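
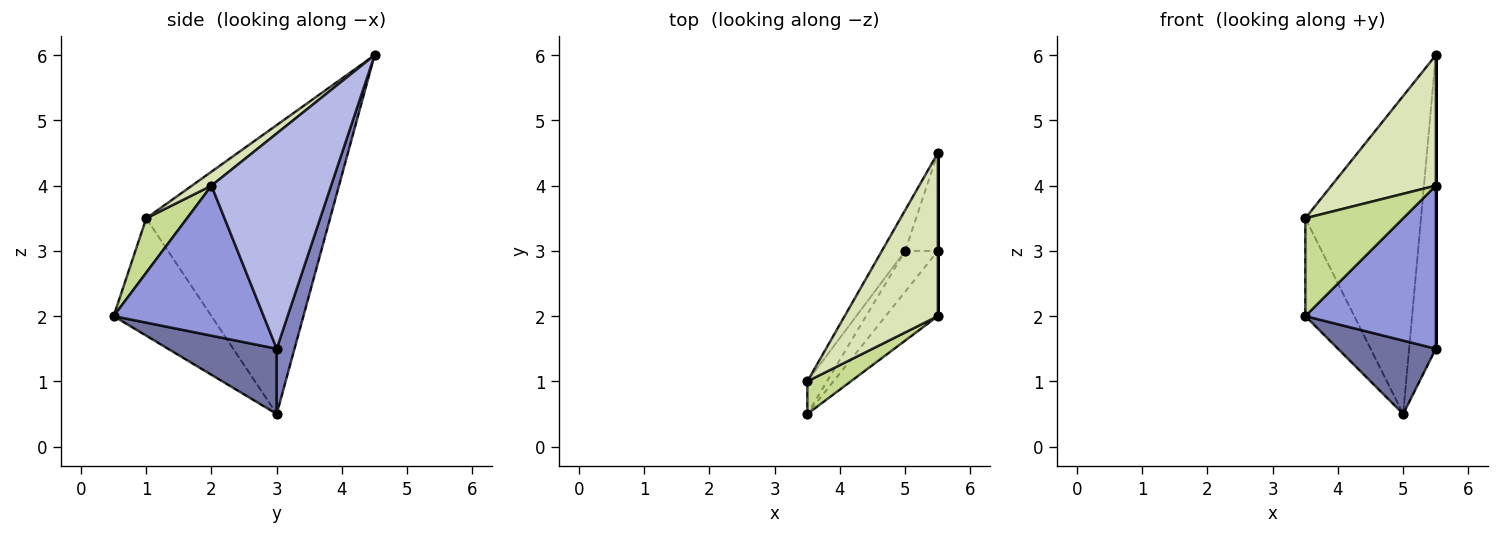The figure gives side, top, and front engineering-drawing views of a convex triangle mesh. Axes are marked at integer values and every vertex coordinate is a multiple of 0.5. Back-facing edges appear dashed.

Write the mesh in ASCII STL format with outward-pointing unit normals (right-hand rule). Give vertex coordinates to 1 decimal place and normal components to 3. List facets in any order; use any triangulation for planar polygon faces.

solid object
 facet normal 0.697 -0.627 -0.348
  outer loop
   vertex 5.0 3.0 0.5
   vertex 5.5 3.0 1.5
   vertex 3.5 0.5 2.0
  endloop
 endfacet
 facet normal 0.535 0.802 -0.267
  outer loop
   vertex 5.0 3.0 0.5
   vertex 5.5 4.5 6.0
   vertex 5.5 3.0 1.5
  endloop
 endfacet
 facet normal 0.730 -0.635 -0.254
  outer loop
   vertex 5.5 2.0 4.0
   vertex 3.5 0.5 2.0
   vertex 5.5 3.0 1.5
  endloop
 endfacet
 facet normal 1.000 0.000 0.000
  outer loop
   vertex 5.5 2.0 4.0
   vertex 5.5 3.0 1.5
   vertex 5.5 4.5 6.0
  endloop
 endfacet
 facet normal -0.885 0.442 -0.147
  outer loop
   vertex 3.5 1.0 3.5
   vertex 5.0 3.0 0.5
   vertex 3.5 0.5 2.0
  endloop
 endfacet
 facet normal -0.844 0.531 -0.068
  outer loop
   vertex 3.5 1.0 3.5
   vertex 5.5 4.5 6.0
   vertex 5.0 3.0 0.5
  endloop
 endfacet
 facet normal 0.368 -0.882 0.294
  outer loop
   vertex 3.5 1.0 3.5
   vertex 3.5 0.5 2.0
   vertex 5.5 2.0 4.0
  endloop
 endfacet
 facet normal 0.116 -0.620 0.776
  outer loop
   vertex 3.5 1.0 3.5
   vertex 5.5 2.0 4.0
   vertex 5.5 4.5 6.0
  endloop
 endfacet
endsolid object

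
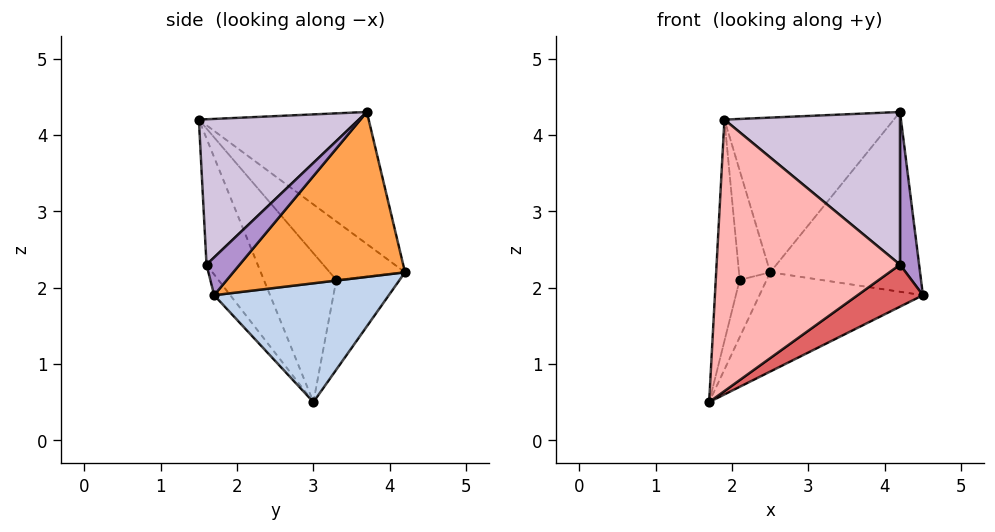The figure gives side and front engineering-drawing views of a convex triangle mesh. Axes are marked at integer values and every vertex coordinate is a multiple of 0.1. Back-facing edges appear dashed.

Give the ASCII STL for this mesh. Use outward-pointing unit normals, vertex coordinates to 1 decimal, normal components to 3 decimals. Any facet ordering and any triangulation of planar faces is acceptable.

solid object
 facet normal -0.935 0.309 0.176
  outer loop
   vertex 2.1 3.3 2.1
   vertex 1.7 3.0 0.5
   vertex 1.9 1.5 4.2
  endloop
 endfacet
 facet normal 0.563 0.527 -0.637
  outer loop
   vertex 2.5 4.2 2.2
   vertex 4.5 1.7 1.9
   vertex 1.7 3.0 0.5
  endloop
 endfacet
 facet normal 0.686 0.599 -0.413
  outer loop
   vertex 2.5 4.2 2.2
   vertex 4.2 3.7 4.3
   vertex 4.5 1.7 1.9
  endloop
 endfacet
 facet normal -0.909 0.387 0.155
  outer loop
   vertex 2.5 4.2 2.2
   vertex 1.7 3.0 0.5
   vertex 2.1 3.3 2.1
  endloop
 endfacet
 facet normal -0.569 0.567 0.595
  outer loop
   vertex 2.5 4.2 2.2
   vertex 1.9 1.5 4.2
   vertex 4.2 3.7 4.3
  endloop
 endfacet
 facet normal -0.898 0.373 0.234
  outer loop
   vertex 2.5 4.2 2.2
   vertex 2.1 3.3 2.1
   vertex 1.9 1.5 4.2
  endloop
 endfacet
 facet normal -0.221 -0.894 -0.389
  outer loop
   vertex 4.2 1.6 2.3
   vertex 1.7 3.0 0.5
   vertex 4.5 1.7 1.9
  endloop
 endfacet
 facet normal -0.252 -0.902 -0.352
  outer loop
   vertex 4.2 1.6 2.3
   vertex 1.9 1.5 4.2
   vertex 1.7 3.0 0.5
  endloop
 endfacet
 facet normal 0.767 -0.443 0.465
  outer loop
   vertex 4.2 1.6 2.3
   vertex 4.5 1.7 1.9
   vertex 4.2 3.7 4.3
  endloop
 endfacet
 facet normal 0.532 -0.584 0.613
  outer loop
   vertex 4.2 1.6 2.3
   vertex 4.2 3.7 4.3
   vertex 1.9 1.5 4.2
  endloop
 endfacet
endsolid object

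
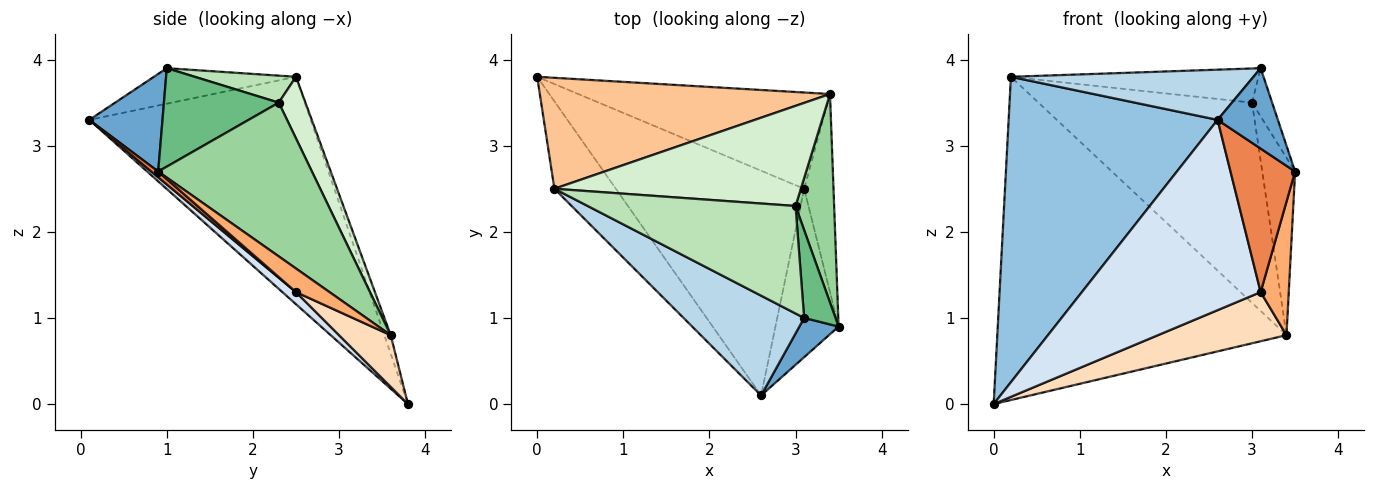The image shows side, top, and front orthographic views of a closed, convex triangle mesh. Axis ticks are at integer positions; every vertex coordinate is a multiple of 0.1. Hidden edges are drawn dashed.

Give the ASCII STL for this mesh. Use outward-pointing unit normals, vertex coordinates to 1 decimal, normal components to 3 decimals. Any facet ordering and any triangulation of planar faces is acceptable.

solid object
 facet normal 0.737 -0.607 0.296
  outer loop
   vertex 3.1 1.0 3.9
   vertex 2.6 0.1 3.3
   vertex 3.5 0.9 2.7
  endloop
 endfacet
 facet normal -0.714 -0.673 -0.193
  outer loop
   vertex 0.2 2.5 3.8
   vertex 0.0 3.8 0.0
   vertex 2.6 0.1 3.3
  endloop
 endfacet
 facet normal -0.255 -0.435 0.864
  outer loop
   vertex 0.2 2.5 3.8
   vertex 2.6 0.1 3.3
   vertex 3.1 1.0 3.9
  endloop
 endfacet
 facet normal 0.049 -0.645 -0.762
  outer loop
   vertex 3.1 2.5 1.3
   vertex 2.6 0.1 3.3
   vertex 0.0 3.8 0.0
  endloop
 endfacet
 facet normal 0.069 -0.647 -0.759
  outer loop
   vertex 3.1 2.5 1.3
   vertex 3.5 0.9 2.7
   vertex 2.6 0.1 3.3
  endloop
 endfacet
 facet normal 0.555 -0.465 -0.690
  outer loop
   vertex 3.4 3.6 0.8
   vertex 3.5 0.9 2.7
   vertex 3.1 2.5 1.3
  endloop
 endfacet
 facet normal -0.021 0.946 0.325
  outer loop
   vertex 3.4 3.6 0.8
   vertex 0.0 3.8 0.0
   vertex 0.2 2.5 3.8
  endloop
 endfacet
 facet normal 0.180 -0.447 -0.876
  outer loop
   vertex 3.4 3.6 0.8
   vertex 3.1 2.5 1.3
   vertex 0.0 3.8 0.0
  endloop
 endfacet
 facet normal 0.940 0.164 0.300
  outer loop
   vertex 3.0 2.3 3.5
   vertex 3.1 1.0 3.9
   vertex 3.5 0.9 2.7
  endloop
 endfacet
 facet normal 0.950 0.203 0.238
  outer loop
   vertex 3.0 2.3 3.5
   vertex 3.5 0.9 2.7
   vertex 3.4 3.6 0.8
  endloop
 endfacet
 facet normal 0.123 0.300 0.946
  outer loop
   vertex 3.0 2.3 3.5
   vertex 0.2 2.5 3.8
   vertex 3.1 1.0 3.9
  endloop
 endfacet
 facet normal 0.111 0.889 0.444
  outer loop
   vertex 3.0 2.3 3.5
   vertex 3.4 3.6 0.8
   vertex 0.2 2.5 3.8
  endloop
 endfacet
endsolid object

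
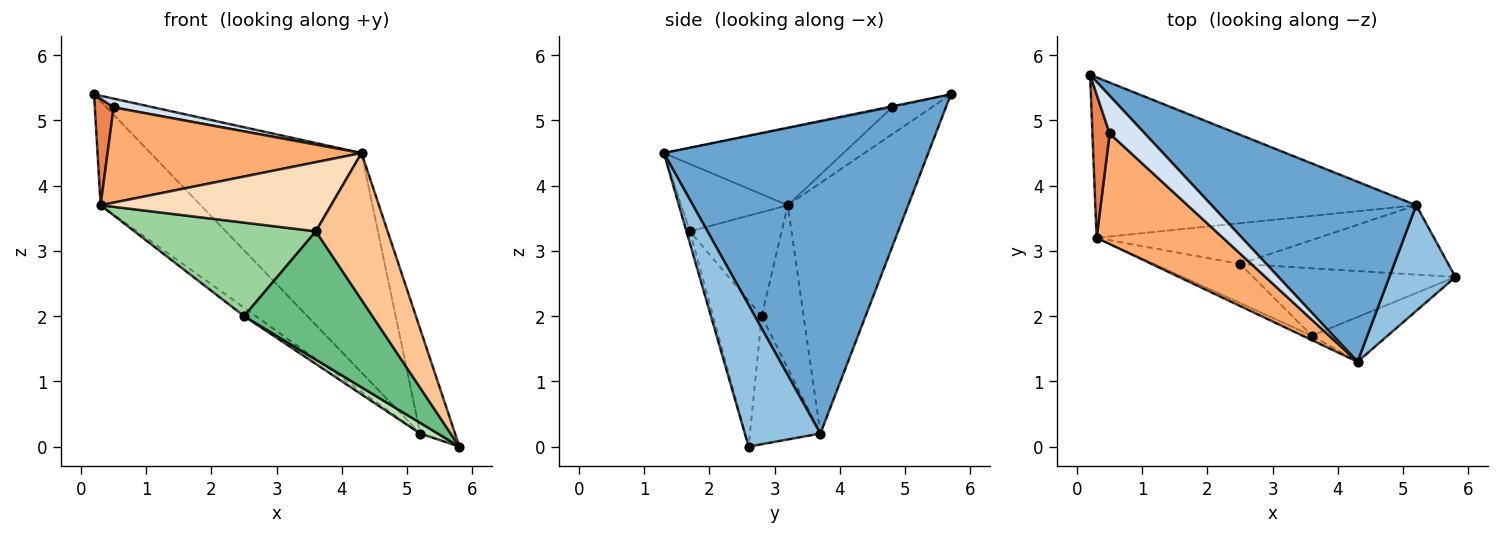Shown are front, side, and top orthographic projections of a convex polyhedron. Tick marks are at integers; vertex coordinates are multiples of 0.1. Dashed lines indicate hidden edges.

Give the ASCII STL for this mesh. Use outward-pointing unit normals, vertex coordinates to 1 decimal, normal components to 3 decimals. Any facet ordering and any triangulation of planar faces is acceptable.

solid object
 facet normal 0.696 0.555 0.456
  outer loop
   vertex 5.2 3.7 0.2
   vertex 0.2 5.7 5.4
   vertex 4.3 1.3 4.5
  endloop
 endfacet
 facet normal 0.836 0.385 0.390
  outer loop
   vertex 5.2 3.7 0.2
   vertex 4.3 1.3 4.5
   vertex 5.8 2.6 0.0
  endloop
 endfacet
 facet normal -0.548 0.455 -0.702
  outer loop
   vertex 0.3 3.2 3.7
   vertex 0.2 5.7 5.4
   vertex 5.2 3.7 0.2
  endloop
 endfacet
 facet normal -0.029 -0.226 0.974
  outer loop
   vertex 0.5 4.8 5.2
   vertex 4.3 1.3 4.5
   vertex 0.2 5.7 5.4
  endloop
 endfacet
 facet normal -0.782 -0.372 0.501
  outer loop
   vertex 0.5 4.8 5.2
   vertex 0.2 5.7 5.4
   vertex 0.3 3.2 3.7
  endloop
 endfacet
 facet normal -0.419 -0.593 0.688
  outer loop
   vertex 0.5 4.8 5.2
   vertex 0.3 3.2 3.7
   vertex 4.3 1.3 4.5
  endloop
 endfacet
 facet normal -0.046 -0.955 -0.291
  outer loop
   vertex 3.6 1.7 3.3
   vertex 5.8 2.6 0.0
   vertex 4.3 1.3 4.5
  endloop
 endfacet
 facet normal -0.419 -0.906 -0.058
  outer loop
   vertex 3.6 1.7 3.3
   vertex 4.3 1.3 4.5
   vertex 0.3 3.2 3.7
  endloop
 endfacet
 facet normal -0.318 -0.839 -0.441
  outer loop
   vertex 2.5 2.8 2.0
   vertex 5.8 2.6 0.0
   vertex 3.6 1.7 3.3
  endloop
 endfacet
 facet normal -0.422 -0.836 -0.350
  outer loop
   vertex 2.5 2.8 2.0
   vertex 3.6 1.7 3.3
   vertex 0.3 3.2 3.7
  endloop
 endfacet
 facet normal -0.520 -0.130 -0.844
  outer loop
   vertex 2.5 2.8 2.0
   vertex 5.2 3.7 0.2
   vertex 5.8 2.6 0.0
  endloop
 endfacet
 facet normal -0.584 0.164 -0.795
  outer loop
   vertex 2.5 2.8 2.0
   vertex 0.3 3.2 3.7
   vertex 5.2 3.7 0.2
  endloop
 endfacet
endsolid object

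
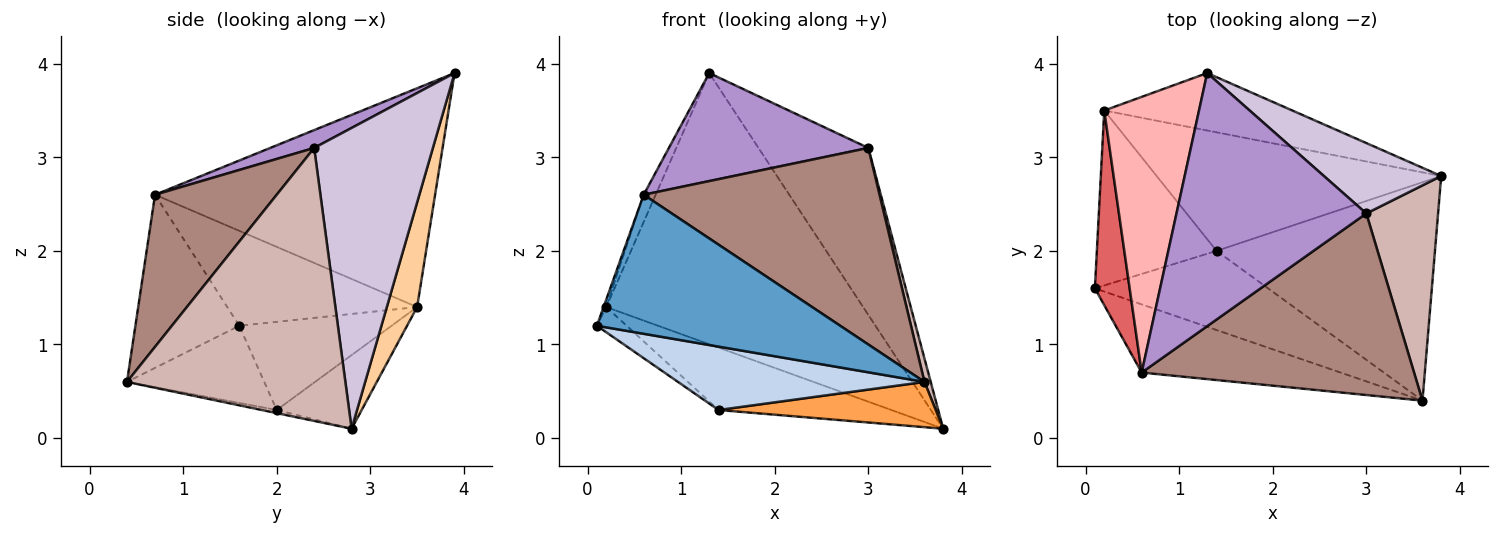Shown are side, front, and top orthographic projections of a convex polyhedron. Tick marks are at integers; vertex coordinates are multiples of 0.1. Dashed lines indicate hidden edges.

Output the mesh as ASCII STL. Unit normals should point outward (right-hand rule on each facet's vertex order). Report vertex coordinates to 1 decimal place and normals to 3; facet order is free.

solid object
 facet normal -0.358 -0.838 -0.411
  outer loop
   vertex 0.6 0.7 2.6
   vertex 0.1 1.6 1.2
   vertex 3.6 0.4 0.6
  endloop
 endfacet
 facet normal -0.329 -0.590 -0.737
  outer loop
   vertex 1.4 2.0 0.3
   vertex 3.6 0.4 0.6
   vertex 0.1 1.6 1.2
  endloop
 endfacet
 facet normal -0.014 -0.203 -0.979
  outer loop
   vertex 1.4 2.0 0.3
   vertex 3.8 2.8 0.1
   vertex 3.6 0.4 0.6
  endloop
 endfacet
 facet normal 0.115 0.972 -0.206
  outer loop
   vertex 0.2 3.5 1.4
   vertex 1.3 3.9 3.9
   vertex 3.8 2.8 0.1
  endloop
 endfacet
 facet normal -0.223 0.454 -0.863
  outer loop
   vertex 0.2 3.5 1.4
   vertex 3.8 2.8 0.1
   vertex 1.4 2.0 0.3
  endloop
 endfacet
 facet normal -0.589 0.115 -0.800
  outer loop
   vertex 0.2 3.5 1.4
   vertex 1.4 2.0 0.3
   vertex 0.1 1.6 1.2
  endloop
 endfacet
 facet normal -0.939 0.013 0.344
  outer loop
   vertex 0.2 3.5 1.4
   vertex 0.1 1.6 1.2
   vertex 0.6 0.7 2.6
  endloop
 endfacet
 facet normal -0.917 0.039 0.397
  outer loop
   vertex 0.2 3.5 1.4
   vertex 0.6 0.7 2.6
   vertex 1.3 3.9 3.9
  endloop
 endfacet
 facet normal 0.086 -0.391 0.916
  outer loop
   vertex 3.0 2.4 3.1
   vertex 1.3 3.9 3.9
   vertex 0.6 0.7 2.6
  endloop
 endfacet
 facet normal 0.706 0.653 0.275
  outer loop
   vertex 3.0 2.4 3.1
   vertex 3.8 2.8 0.1
   vertex 1.3 3.9 3.9
  endloop
 endfacet
 facet normal 0.354 -0.687 0.635
  outer loop
   vertex 3.0 2.4 3.1
   vertex 0.6 0.7 2.6
   vertex 3.6 0.4 0.6
  endloop
 endfacet
 facet normal 0.967 -0.028 0.254
  outer loop
   vertex 3.0 2.4 3.1
   vertex 3.6 0.4 0.6
   vertex 3.8 2.8 0.1
  endloop
 endfacet
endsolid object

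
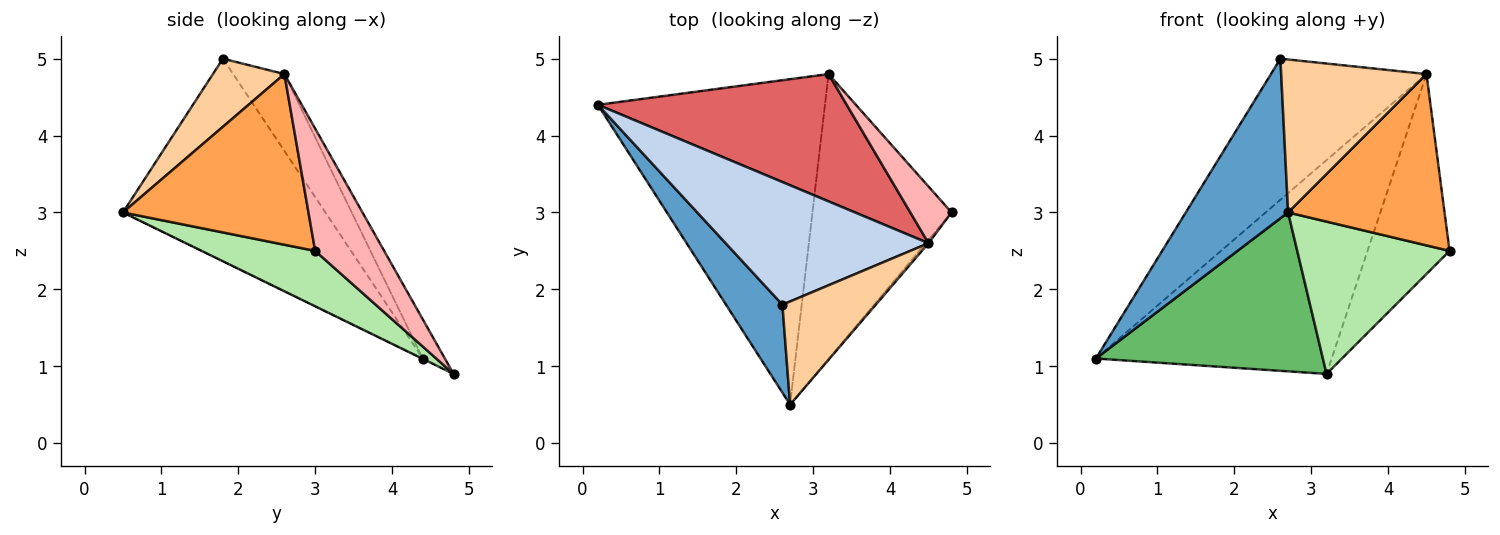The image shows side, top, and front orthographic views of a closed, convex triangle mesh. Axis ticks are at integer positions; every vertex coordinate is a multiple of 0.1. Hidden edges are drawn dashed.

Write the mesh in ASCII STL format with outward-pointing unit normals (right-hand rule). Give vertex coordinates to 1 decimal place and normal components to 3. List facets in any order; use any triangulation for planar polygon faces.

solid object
 facet normal -0.866 -0.438 0.241
  outer loop
   vertex 2.6 1.8 5.0
   vertex 0.2 4.4 1.1
   vertex 2.7 0.5 3.0
  endloop
 endfacet
 facet normal -0.241 0.732 0.637
  outer loop
   vertex 4.5 2.6 4.8
   vertex 0.2 4.4 1.1
   vertex 2.6 1.8 5.0
  endloop
 endfacet
 facet normal 0.764 -0.645 -0.012
  outer loop
   vertex 4.5 2.6 4.8
   vertex 2.7 0.5 3.0
   vertex 4.8 3.0 2.5
  endloop
 endfacet
 facet normal 0.378 -0.768 0.518
  outer loop
   vertex 4.5 2.6 4.8
   vertex 2.6 1.8 5.0
   vertex 2.7 0.5 3.0
  endloop
 endfacet
 facet normal -0.001 -0.439 -0.899
  outer loop
   vertex 3.2 4.8 0.9
   vertex 2.7 0.5 3.0
   vertex 0.2 4.4 1.1
  endloop
 endfacet
 facet normal 0.332 -0.445 -0.832
  outer loop
   vertex 3.2 4.8 0.9
   vertex 4.8 3.0 2.5
   vertex 2.7 0.5 3.0
  endloop
 endfacet
 facet normal -0.080 0.856 0.510
  outer loop
   vertex 3.2 4.8 0.9
   vertex 0.2 4.4 1.1
   vertex 4.5 2.6 4.8
  endloop
 endfacet
 facet normal 0.629 0.748 0.212
  outer loop
   vertex 3.2 4.8 0.9
   vertex 4.5 2.6 4.8
   vertex 4.8 3.0 2.5
  endloop
 endfacet
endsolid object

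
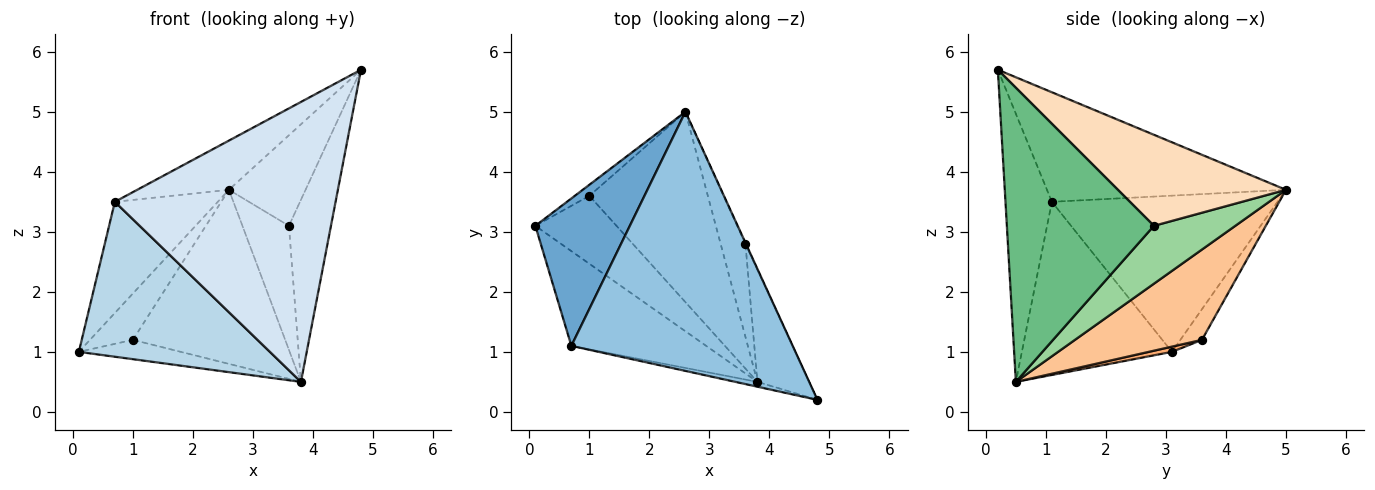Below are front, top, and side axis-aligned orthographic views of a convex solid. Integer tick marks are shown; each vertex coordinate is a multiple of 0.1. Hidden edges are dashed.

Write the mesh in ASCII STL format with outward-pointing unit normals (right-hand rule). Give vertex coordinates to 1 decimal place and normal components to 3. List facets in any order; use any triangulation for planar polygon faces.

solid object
 facet normal -0.797 0.364 0.482
  outer loop
   vertex 0.7 1.1 3.5
   vertex 2.6 5.0 3.7
   vertex 0.1 3.1 1.0
  endloop
 endfacet
 facet normal -0.437 0.168 0.884
  outer loop
   vertex 0.7 1.1 3.5
   vertex 4.8 0.2 5.7
   vertex 2.6 5.0 3.7
  endloop
 endfacet
 facet normal -0.557 -0.709 -0.433
  outer loop
   vertex 0.7 1.1 3.5
   vertex 0.1 3.1 1.0
   vertex 3.8 0.5 0.5
  endloop
 endfacet
 facet normal -0.206 -0.978 -0.017
  outer loop
   vertex 0.7 1.1 3.5
   vertex 3.8 0.5 0.5
   vertex 4.8 0.2 5.7
  endloop
 endfacet
 facet normal -0.439 0.874 -0.208
  outer loop
   vertex 1.0 3.6 1.2
   vertex 0.1 3.1 1.0
   vertex 2.6 5.0 3.7
  endloop
 endfacet
 facet normal 0.062 0.273 -0.960
  outer loop
   vertex 1.0 3.6 1.2
   vertex 3.8 0.5 0.5
   vertex 0.1 3.1 1.0
  endloop
 endfacet
 facet normal 0.490 0.588 -0.643
  outer loop
   vertex 1.0 3.6 1.2
   vertex 2.6 5.0 3.7
   vertex 3.8 0.5 0.5
  endloop
 endfacet
 facet normal 0.910 0.415 -0.005
  outer loop
   vertex 3.6 2.8 3.1
   vertex 2.6 5.0 3.7
   vertex 4.8 0.2 5.7
  endloop
 endfacet
 facet normal 0.948 0.271 -0.167
  outer loop
   vertex 3.6 2.8 3.1
   vertex 4.8 0.2 5.7
   vertex 3.8 0.5 0.5
  endloop
 endfacet
 facet normal 0.814 0.465 -0.349
  outer loop
   vertex 3.6 2.8 3.1
   vertex 3.8 0.5 0.5
   vertex 2.6 5.0 3.7
  endloop
 endfacet
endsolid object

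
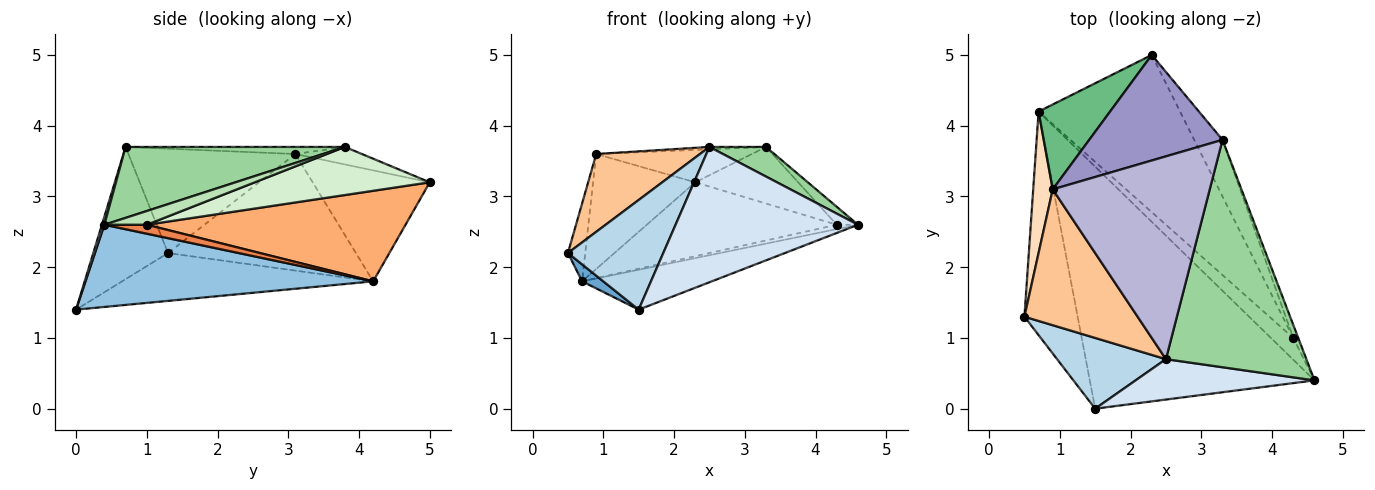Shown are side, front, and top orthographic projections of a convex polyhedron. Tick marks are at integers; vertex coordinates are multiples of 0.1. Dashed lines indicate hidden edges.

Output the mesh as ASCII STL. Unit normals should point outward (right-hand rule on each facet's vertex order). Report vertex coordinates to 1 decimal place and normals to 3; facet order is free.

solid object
 facet normal -0.667 -0.056 -0.743
  outer loop
   vertex 0.7 4.2 1.8
   vertex 1.5 0.0 1.4
   vertex 0.5 1.3 2.2
  endloop
 endfacet
 facet normal 0.340 0.153 -0.928
  outer loop
   vertex 0.7 4.2 1.8
   vertex 4.6 0.4 2.6
   vertex 1.5 0.0 1.4
  endloop
 endfacet
 facet normal -0.550 -0.702 0.453
  outer loop
   vertex 2.5 0.7 3.7
   vertex 0.5 1.3 2.2
   vertex 1.5 0.0 1.4
  endloop
 endfacet
 facet normal 0.013 -0.958 0.286
  outer loop
   vertex 2.5 0.7 3.7
   vertex 1.5 0.0 1.4
   vertex 4.6 0.4 2.6
  endloop
 endfacet
 facet normal 0.365 0.183 -0.913
  outer loop
   vertex 4.3 1.0 2.6
   vertex 4.6 0.4 2.6
   vertex 0.7 4.2 1.8
  endloop
 endfacet
 facet normal 0.501 0.368 -0.783
  outer loop
   vertex 4.3 1.0 2.6
   vertex 0.7 4.2 1.8
   vertex 2.3 5.0 3.2
  endloop
 endfacet
 facet normal -0.625 -0.388 0.678
  outer loop
   vertex 0.9 3.1 3.6
   vertex 0.5 1.3 2.2
   vertex 2.5 0.7 3.7
  endloop
 endfacet
 facet normal -0.982 0.090 0.164
  outer loop
   vertex 0.9 3.1 3.6
   vertex 0.7 4.2 1.8
   vertex 0.5 1.3 2.2
  endloop
 endfacet
 facet normal -0.678 0.591 0.437
  outer loop
   vertex 0.9 3.1 3.6
   vertex 2.3 5.0 3.2
   vertex 0.7 4.2 1.8
  endloop
 endfacet
 facet normal 0.448 -0.116 0.887
  outer loop
   vertex 3.3 3.8 3.7
   vertex 2.5 0.7 3.7
   vertex 4.6 0.4 2.6
  endloop
 endfacet
 facet normal 0.851 0.425 -0.309
  outer loop
   vertex 3.3 3.8 3.7
   vertex 4.6 0.4 2.6
   vertex 4.3 1.0 2.6
  endloop
 endfacet
 facet normal 0.769 0.452 -0.452
  outer loop
   vertex 3.3 3.8 3.7
   vertex 4.3 1.0 2.6
   vertex 2.3 5.0 3.2
  endloop
 endfacet
 facet normal -0.125 0.291 0.948
  outer loop
   vertex 3.3 3.8 3.7
   vertex 2.3 5.0 3.2
   vertex 0.9 3.1 3.6
  endloop
 endfacet
 facet normal -0.045 0.012 0.999
  outer loop
   vertex 3.3 3.8 3.7
   vertex 0.9 3.1 3.6
   vertex 2.5 0.7 3.7
  endloop
 endfacet
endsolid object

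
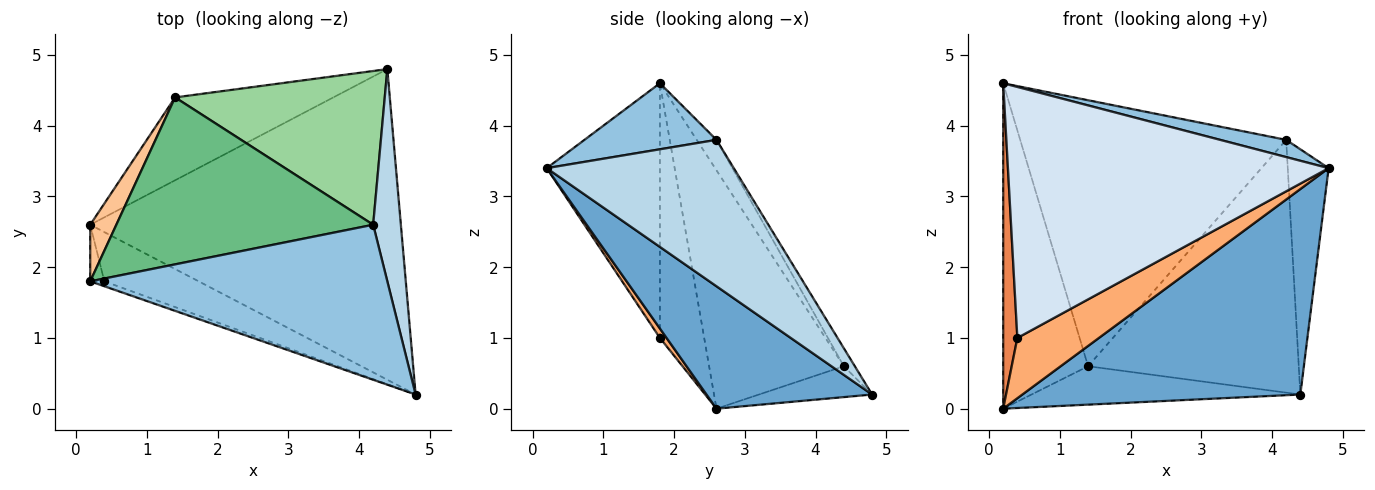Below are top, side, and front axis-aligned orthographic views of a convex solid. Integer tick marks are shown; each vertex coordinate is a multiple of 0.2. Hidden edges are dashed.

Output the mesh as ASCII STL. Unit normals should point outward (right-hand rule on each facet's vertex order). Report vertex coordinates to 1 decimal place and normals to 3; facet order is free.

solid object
 facet normal 0.312 -0.524 -0.792
  outer loop
   vertex 0.2 2.6 0.0
   vertex 4.4 4.8 0.2
   vertex 4.8 0.2 3.4
  endloop
 endfacet
 facet normal 0.216 -0.108 0.970
  outer loop
   vertex 4.2 2.6 3.8
   vertex 0.2 1.8 4.6
   vertex 4.8 0.2 3.4
  endloop
 endfacet
 facet normal 0.961 0.210 0.182
  outer loop
   vertex 4.2 2.6 3.8
   vertex 4.8 0.2 3.4
   vertex 4.4 4.8 0.2
  endloop
 endfacet
 facet normal -0.333 -0.943 -0.018
  outer loop
   vertex 0.4 1.8 1.0
   vertex 4.8 0.2 3.4
   vertex 0.2 1.8 4.6
  endloop
 endfacet
 facet normal -0.951 -0.304 -0.053
  outer loop
   vertex 0.4 1.8 1.0
   vertex 0.2 1.8 4.6
   vertex 0.2 2.6 0.0
  endloop
 endfacet
 facet normal 0.063 -0.773 -0.631
  outer loop
   vertex 0.4 1.8 1.0
   vertex 0.2 2.6 0.0
   vertex 4.8 0.2 3.4
  endloop
 endfacet
 facet normal -0.842 0.531 0.092
  outer loop
   vertex 1.4 4.4 0.6
   vertex 0.2 2.6 0.0
   vertex 0.2 1.8 4.6
  endloop
 endfacet
 facet normal -0.174 0.414 -0.893
  outer loop
   vertex 1.4 4.4 0.6
   vertex 4.4 4.8 0.2
   vertex 0.2 2.6 0.0
  endloop
 endfacet
 facet normal -0.063 0.845 0.531
  outer loop
   vertex 1.4 4.4 0.6
   vertex 0.2 1.8 4.6
   vertex 4.2 2.6 3.8
  endloop
 endfacet
 facet normal -0.045 0.854 0.519
  outer loop
   vertex 1.4 4.4 0.6
   vertex 4.2 2.6 3.8
   vertex 4.4 4.8 0.2
  endloop
 endfacet
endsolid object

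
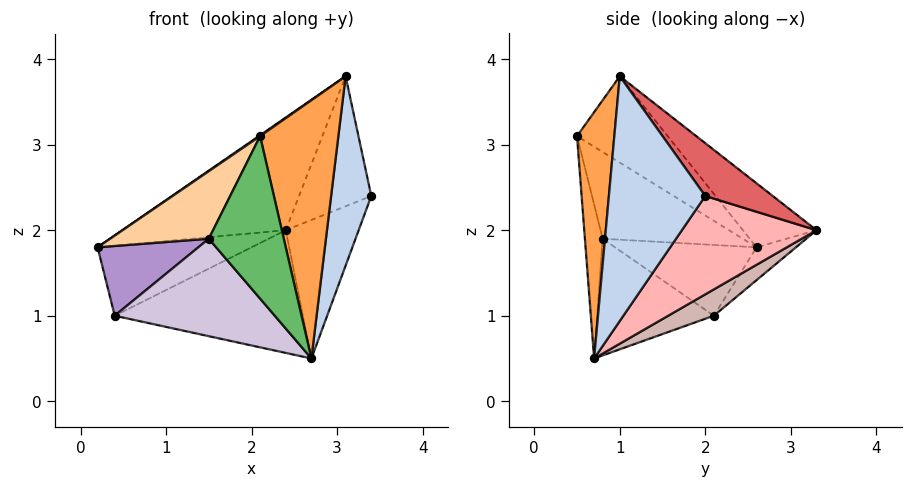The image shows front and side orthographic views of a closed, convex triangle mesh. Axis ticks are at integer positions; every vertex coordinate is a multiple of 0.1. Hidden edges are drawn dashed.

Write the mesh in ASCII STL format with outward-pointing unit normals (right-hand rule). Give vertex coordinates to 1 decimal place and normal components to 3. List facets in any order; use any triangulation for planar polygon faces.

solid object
 facet normal -0.571 -0.008 0.821
  outer loop
   vertex 3.1 1.0 3.8
   vertex 0.2 2.6 1.8
   vertex 2.1 0.5 3.1
  endloop
 endfacet
 facet normal 0.920 -0.383 -0.077
  outer loop
   vertex 3.1 1.0 3.8
   vertex 2.7 0.7 0.5
   vertex 3.4 2.0 2.4
  endloop
 endfacet
 facet normal 0.430 -0.902 0.030
  outer loop
   vertex 3.1 1.0 3.8
   vertex 2.1 0.5 3.1
   vertex 2.7 0.7 0.5
  endloop
 endfacet
 facet normal -0.790 -0.557 0.256
  outer loop
   vertex 1.5 0.8 1.9
   vertex 2.1 0.5 3.1
   vertex 0.2 2.6 1.8
  endloop
 endfacet
 facet normal -0.229 -0.965 -0.127
  outer loop
   vertex 1.5 0.8 1.9
   vertex 2.7 0.7 0.5
   vertex 2.1 0.5 3.1
  endloop
 endfacet
 facet normal -0.247 0.549 0.798
  outer loop
   vertex 2.4 3.3 2.0
   vertex 0.2 2.6 1.8
   vertex 3.1 1.0 3.8
  endloop
 endfacet
 facet normal 0.568 0.608 0.556
  outer loop
   vertex 2.4 3.3 2.0
   vertex 3.1 1.0 3.8
   vertex 3.4 2.0 2.4
  endloop
 endfacet
 facet normal 0.737 0.399 -0.545
  outer loop
   vertex 2.4 3.3 2.0
   vertex 3.4 2.0 2.4
   vertex 2.7 0.7 0.5
  endloop
 endfacet
 facet normal -0.805 -0.573 0.157
  outer loop
   vertex 0.4 2.1 1.0
   vertex 1.5 0.8 1.9
   vertex 0.2 2.6 1.8
  endloop
 endfacet
 facet normal -0.538 -0.738 -0.408
  outer loop
   vertex 0.4 2.1 1.0
   vertex 2.7 0.7 0.5
   vertex 1.5 0.8 1.9
  endloop
 endfacet
 facet normal -0.206 0.806 -0.555
  outer loop
   vertex 0.4 2.1 1.0
   vertex 0.2 2.6 1.8
   vertex 2.4 3.3 2.0
  endloop
 endfacet
 facet normal 0.123 0.507 -0.853
  outer loop
   vertex 0.4 2.1 1.0
   vertex 2.4 3.3 2.0
   vertex 2.7 0.7 0.5
  endloop
 endfacet
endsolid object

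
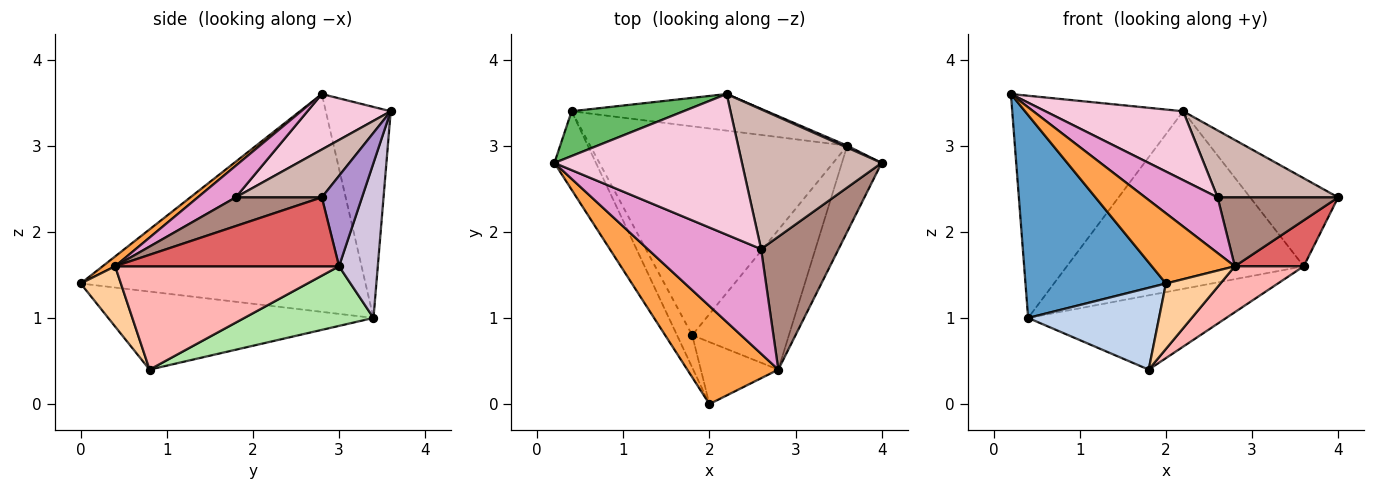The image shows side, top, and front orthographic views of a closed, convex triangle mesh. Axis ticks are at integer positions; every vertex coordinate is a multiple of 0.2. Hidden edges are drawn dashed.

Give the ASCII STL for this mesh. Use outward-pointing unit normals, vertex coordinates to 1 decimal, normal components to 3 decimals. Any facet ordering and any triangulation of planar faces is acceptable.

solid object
 facet normal -0.884 -0.436 -0.169
  outer loop
   vertex 0.4 3.4 1.0
   vertex 2.0 0.0 1.4
   vertex 0.2 2.8 3.6
  endloop
 endfacet
 facet normal -0.883 -0.436 -0.172
  outer loop
   vertex 0.4 3.4 1.0
   vertex 1.8 0.8 0.4
   vertex 2.0 0.0 1.4
  endloop
 endfacet
 facet normal 0.088 -0.580 0.810
  outer loop
   vertex 2.8 0.4 1.6
   vertex 0.2 2.8 3.6
   vertex 2.0 0.0 1.4
  endloop
 endfacet
 facet normal 0.472 -0.640 -0.606
  outer loop
   vertex 2.8 0.4 1.6
   vertex 2.0 0.0 1.4
   vertex 1.8 0.8 0.4
  endloop
 endfacet
 facet normal -0.349 0.919 0.185
  outer loop
   vertex 2.2 3.6 3.4
   vertex 0.4 3.4 1.0
   vertex 0.2 2.8 3.6
  endloop
 endfacet
 facet normal 0.214 0.327 -0.920
  outer loop
   vertex 3.6 3.0 1.6
   vertex 1.8 0.8 0.4
   vertex 0.4 3.4 1.0
  endloop
 endfacet
 facet normal 0.837 -0.258 -0.483
  outer loop
   vertex 3.6 3.0 1.6
   vertex 4.0 2.8 2.4
   vertex 2.8 0.4 1.6
  endloop
 endfacet
 facet normal 0.712 -0.219 -0.667
  outer loop
   vertex 3.6 3.0 1.6
   vertex 2.8 0.4 1.6
   vertex 1.8 0.8 0.4
  endloop
 endfacet
 facet normal 0.415 0.910 0.020
  outer loop
   vertex 3.6 3.0 1.6
   vertex 2.2 3.6 3.4
   vertex 4.0 2.8 2.4
  endloop
 endfacet
 facet normal 0.158 0.967 -0.199
  outer loop
   vertex 3.6 3.0 1.6
   vertex 0.4 3.4 1.0
   vertex 2.2 3.6 3.4
  endloop
 endfacet
 facet normal 0.312 -0.437 0.843
  outer loop
   vertex 2.6 1.8 2.4
   vertex 2.8 0.4 1.6
   vertex 4.0 2.8 2.4
  endloop
 endfacet
 facet normal 0.295 -0.413 0.862
  outer loop
   vertex 2.6 1.8 2.4
   vertex 4.0 2.8 2.4
   vertex 2.2 3.6 3.4
  endloop
 endfacet
 facet normal 0.239 -0.456 0.857
  outer loop
   vertex 2.6 1.8 2.4
   vertex 0.2 2.8 3.6
   vertex 2.8 0.4 1.6
  endloop
 endfacet
 facet normal 0.257 -0.425 0.868
  outer loop
   vertex 2.6 1.8 2.4
   vertex 2.2 3.6 3.4
   vertex 0.2 2.8 3.6
  endloop
 endfacet
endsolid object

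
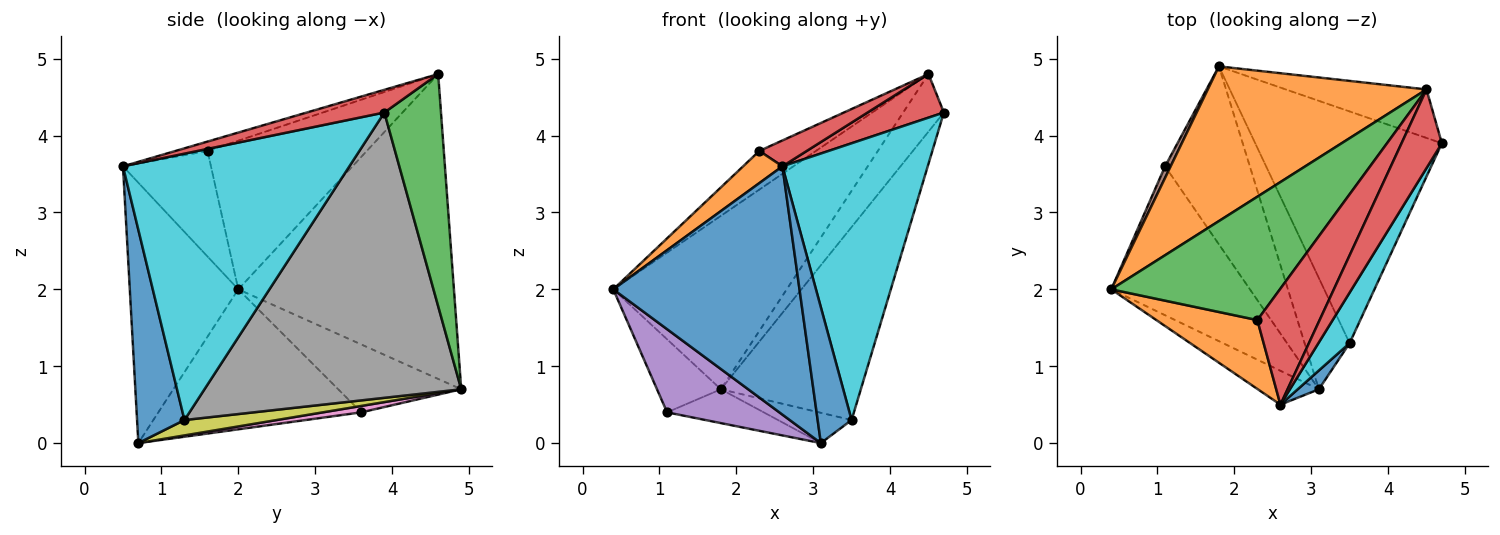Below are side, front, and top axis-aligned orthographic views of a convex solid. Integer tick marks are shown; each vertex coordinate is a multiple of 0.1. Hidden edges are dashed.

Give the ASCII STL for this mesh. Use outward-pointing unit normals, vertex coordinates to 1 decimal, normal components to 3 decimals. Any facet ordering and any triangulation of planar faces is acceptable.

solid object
 facet normal -0.500 -0.858 -0.117
  outer loop
   vertex 2.6 0.5 3.6
   vertex 0.4 2.0 2.0
   vertex 3.1 0.7 0.0
  endloop
 endfacet
 facet normal -0.680 0.547 0.488
  outer loop
   vertex 4.5 4.6 4.8
   vertex 1.8 4.9 0.7
   vertex 0.4 2.0 2.0
  endloop
 endfacet
 facet normal 0.729 0.524 -0.442
  outer loop
   vertex 4.5 4.6 4.8
   vertex 4.7 3.9 4.3
   vertex 1.8 4.9 0.7
  endloop
 endfacet
 facet normal 0.442 -0.434 0.785
  outer loop
   vertex 4.5 4.6 4.8
   vertex 2.6 0.5 3.6
   vertex 4.7 3.9 4.3
  endloop
 endfacet
 facet normal -0.661 -0.366 -0.655
  outer loop
   vertex 1.1 3.6 0.4
   vertex 3.1 0.7 0.0
   vertex 0.4 2.0 2.0
  endloop
 endfacet
 facet normal -0.885 0.460 0.073
  outer loop
   vertex 1.1 3.6 0.4
   vertex 0.4 2.0 2.0
   vertex 1.8 4.9 0.7
  endloop
 endfacet
 facet normal 0.074 0.186 -0.980
  outer loop
   vertex 1.1 3.6 0.4
   vertex 1.8 4.9 0.7
   vertex 3.1 0.7 0.0
  endloop
 endfacet
 facet normal 0.761 0.415 -0.498
  outer loop
   vertex 3.5 1.3 0.3
   vertex 1.8 4.9 0.7
   vertex 4.7 3.9 4.3
  endloop
 endfacet
 facet normal 0.313 0.250 -0.916
  outer loop
   vertex 3.5 1.3 0.3
   vertex 3.1 0.7 0.0
   vertex 1.8 4.9 0.7
  endloop
 endfacet
 facet normal 0.838 -0.538 0.098
  outer loop
   vertex 3.5 1.3 0.3
   vertex 4.7 3.9 4.3
   vertex 2.6 0.5 3.6
  endloop
 endfacet
 facet normal 0.810 -0.580 0.080
  outer loop
   vertex 3.5 1.3 0.3
   vertex 2.6 0.5 3.6
   vertex 3.1 0.7 0.0
  endloop
 endfacet
 facet normal -0.688 -0.307 0.658
  outer loop
   vertex 2.3 1.6 3.8
   vertex 0.4 2.0 2.0
   vertex 2.6 0.5 3.6
  endloop
 endfacet
 facet normal -0.644 0.229 0.730
  outer loop
   vertex 2.3 1.6 3.8
   vertex 4.5 4.6 4.8
   vertex 0.4 2.0 2.0
  endloop
 endfacet
 facet normal -0.145 -0.215 0.966
  outer loop
   vertex 2.3 1.6 3.8
   vertex 2.6 0.5 3.6
   vertex 4.5 4.6 4.8
  endloop
 endfacet
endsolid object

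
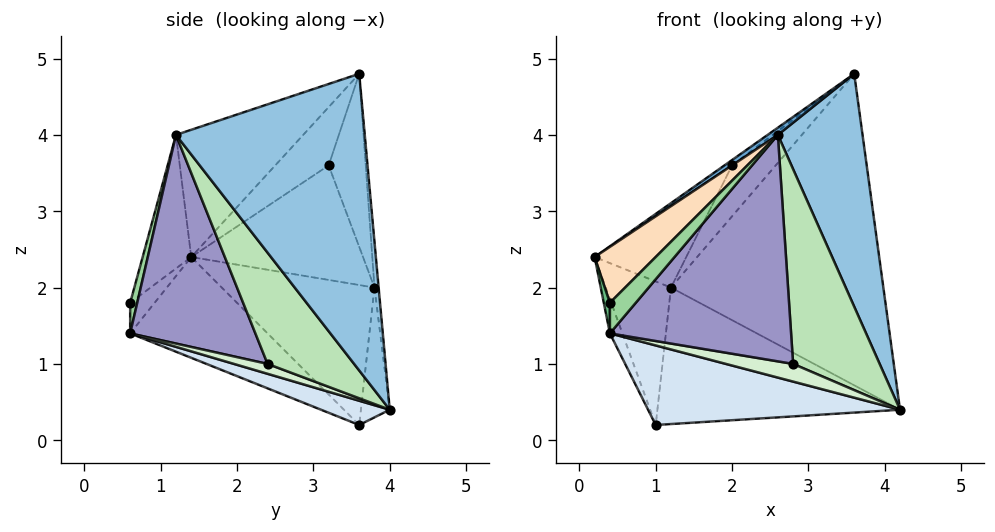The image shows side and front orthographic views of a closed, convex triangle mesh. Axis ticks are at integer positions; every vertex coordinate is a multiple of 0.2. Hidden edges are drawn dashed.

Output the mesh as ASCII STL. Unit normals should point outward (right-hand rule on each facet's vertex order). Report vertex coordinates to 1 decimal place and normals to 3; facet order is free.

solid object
 facet normal -0.557 -0.045 0.830
  outer loop
   vertex 2.6 1.2 4.0
   vertex 3.6 3.6 4.8
   vertex 0.2 1.4 2.4
  endloop
 endfacet
 facet normal 0.909 -0.408 0.087
  outer loop
   vertex 2.6 1.2 4.0
   vertex 4.2 4.0 0.4
   vertex 3.6 3.6 4.8
  endloop
 endfacet
 facet normal -0.961 0.087 -0.262
  outer loop
   vertex 0.4 0.6 1.4
   vertex 0.2 1.4 2.4
   vertex 1.0 3.6 0.2
  endloop
 endfacet
 facet normal 0.106 -0.387 -0.916
  outer loop
   vertex 0.4 0.6 1.4
   vertex 1.0 3.6 0.2
   vertex 4.2 4.0 0.4
  endloop
 endfacet
 facet normal -0.918 0.392 0.058
  outer loop
   vertex 1.2 3.8 2.0
   vertex 1.0 3.6 0.2
   vertex 0.2 1.4 2.4
  endloop
 endfacet
 facet normal -0.117 0.988 -0.097
  outer loop
   vertex 1.2 3.8 2.0
   vertex 4.2 4.0 0.4
   vertex 1.0 3.6 0.2
  endloop
 endfacet
 facet normal -0.020 0.996 0.088
  outer loop
   vertex 1.2 3.8 2.0
   vertex 3.6 3.6 4.8
   vertex 4.2 4.0 0.4
  endloop
 endfacet
 facet normal -0.478 -0.600 0.641
  outer loop
   vertex 0.4 0.6 1.8
   vertex 2.6 1.2 4.0
   vertex 0.2 1.4 2.4
  endloop
 endfacet
 facet normal -0.970 -0.243 0.000
  outer loop
   vertex 0.4 0.6 1.8
   vertex 0.2 1.4 2.4
   vertex 0.4 0.6 1.4
  endloop
 endfacet
 facet normal 0.263 -0.965 0.000
  outer loop
   vertex 0.4 0.6 1.8
   vertex 0.4 0.6 1.4
   vertex 2.6 1.2 4.0
  endloop
 endfacet
 facet normal 0.688 -0.688 -0.229
  outer loop
   vertex 2.8 2.4 1.0
   vertex 4.2 4.0 0.4
   vertex 2.6 1.2 4.0
  endloop
 endfacet
 facet normal 0.267 -0.535 -0.802
  outer loop
   vertex 2.8 2.4 1.0
   vertex 0.4 0.6 1.4
   vertex 4.2 4.0 0.4
  endloop
 endfacet
 facet normal 0.546 -0.790 -0.280
  outer loop
   vertex 2.8 2.4 1.0
   vertex 2.6 1.2 4.0
   vertex 0.4 0.6 1.4
  endloop
 endfacet
 facet normal -0.612 0.087 0.786
  outer loop
   vertex 2.0 3.2 3.6
   vertex 0.2 1.4 2.4
   vertex 3.6 3.6 4.8
  endloop
 endfacet
 facet normal -0.751 0.400 0.525
  outer loop
   vertex 2.0 3.2 3.6
   vertex 1.2 3.8 2.0
   vertex 0.2 1.4 2.4
  endloop
 endfacet
 facet normal -0.553 0.651 0.520
  outer loop
   vertex 2.0 3.2 3.6
   vertex 3.6 3.6 4.8
   vertex 1.2 3.8 2.0
  endloop
 endfacet
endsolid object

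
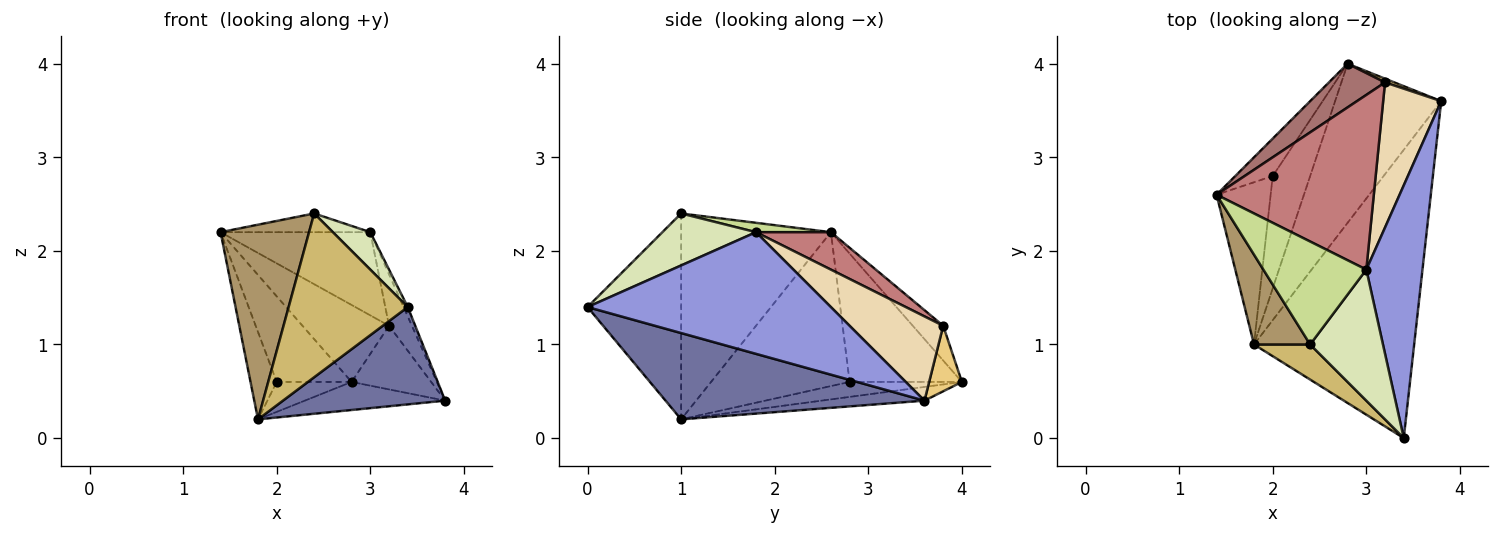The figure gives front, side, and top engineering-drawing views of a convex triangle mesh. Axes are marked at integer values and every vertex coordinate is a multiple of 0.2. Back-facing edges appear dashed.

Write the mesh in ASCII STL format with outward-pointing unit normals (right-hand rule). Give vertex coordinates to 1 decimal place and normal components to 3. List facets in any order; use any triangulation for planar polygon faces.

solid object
 facet normal 0.455 -0.285 -0.844
  outer loop
   vertex 1.8 1.0 0.2
   vertex 3.8 3.6 0.4
   vertex 3.4 0.0 1.4
  endloop
 endfacet
 facet normal -0.126 0.172 -0.977
  outer loop
   vertex 2.8 4.0 0.6
   vertex 3.8 3.6 0.4
   vertex 1.8 1.0 0.2
  endloop
 endfacet
 facet normal 0.908 0.016 0.419
  outer loop
   vertex 3.0 1.8 2.2
   vertex 3.4 0.0 1.4
   vertex 3.8 3.6 0.4
  endloop
 endfacet
 facet normal -0.929 0.176 -0.326
  outer loop
   vertex 2.0 2.8 0.6
   vertex 1.8 1.0 0.2
   vertex 1.4 2.6 2.2
  endloop
 endfacet
 facet normal -0.809 0.539 -0.236
  outer loop
   vertex 2.0 2.8 0.6
   vertex 1.4 2.6 2.2
   vertex 2.8 4.0 0.6
  endloop
 endfacet
 facet normal -0.361 0.240 -0.901
  outer loop
   vertex 2.0 2.8 0.6
   vertex 2.8 4.0 0.6
   vertex 1.8 1.0 0.2
  endloop
 endfacet
 facet normal 0.089 0.178 0.980
  outer loop
   vertex 2.4 1.0 2.4
   vertex 3.0 1.8 2.2
   vertex 1.4 2.6 2.2
  endloop
 endfacet
 facet normal 0.566 -0.226 0.793
  outer loop
   vertex 2.4 1.0 2.4
   vertex 3.4 0.0 1.4
   vertex 3.0 1.8 2.2
  endloop
 endfacet
 facet normal -0.838 -0.495 0.229
  outer loop
   vertex 2.4 1.0 2.4
   vertex 1.4 2.6 2.2
   vertex 1.8 1.0 0.2
  endloop
 endfacet
 facet normal -0.609 -0.775 0.166
  outer loop
   vertex 2.4 1.0 2.4
   vertex 1.8 1.0 0.2
   vertex 3.4 0.0 1.4
  endloop
 endfacet
 facet normal 0.380 0.923 0.054
  outer loop
   vertex 3.2 3.8 1.2
   vertex 3.8 3.6 0.4
   vertex 2.8 4.0 0.6
  endloop
 endfacet
 facet normal 0.807 0.197 0.556
  outer loop
   vertex 3.2 3.8 1.2
   vertex 3.0 1.8 2.2
   vertex 3.8 3.6 0.4
  endloop
 endfacet
 facet normal -0.292 0.832 0.472
  outer loop
   vertex 3.2 3.8 1.2
   vertex 2.8 4.0 0.6
   vertex 1.4 2.6 2.2
  endloop
 endfacet
 facet normal 0.210 0.420 0.883
  outer loop
   vertex 3.2 3.8 1.2
   vertex 1.4 2.6 2.2
   vertex 3.0 1.8 2.2
  endloop
 endfacet
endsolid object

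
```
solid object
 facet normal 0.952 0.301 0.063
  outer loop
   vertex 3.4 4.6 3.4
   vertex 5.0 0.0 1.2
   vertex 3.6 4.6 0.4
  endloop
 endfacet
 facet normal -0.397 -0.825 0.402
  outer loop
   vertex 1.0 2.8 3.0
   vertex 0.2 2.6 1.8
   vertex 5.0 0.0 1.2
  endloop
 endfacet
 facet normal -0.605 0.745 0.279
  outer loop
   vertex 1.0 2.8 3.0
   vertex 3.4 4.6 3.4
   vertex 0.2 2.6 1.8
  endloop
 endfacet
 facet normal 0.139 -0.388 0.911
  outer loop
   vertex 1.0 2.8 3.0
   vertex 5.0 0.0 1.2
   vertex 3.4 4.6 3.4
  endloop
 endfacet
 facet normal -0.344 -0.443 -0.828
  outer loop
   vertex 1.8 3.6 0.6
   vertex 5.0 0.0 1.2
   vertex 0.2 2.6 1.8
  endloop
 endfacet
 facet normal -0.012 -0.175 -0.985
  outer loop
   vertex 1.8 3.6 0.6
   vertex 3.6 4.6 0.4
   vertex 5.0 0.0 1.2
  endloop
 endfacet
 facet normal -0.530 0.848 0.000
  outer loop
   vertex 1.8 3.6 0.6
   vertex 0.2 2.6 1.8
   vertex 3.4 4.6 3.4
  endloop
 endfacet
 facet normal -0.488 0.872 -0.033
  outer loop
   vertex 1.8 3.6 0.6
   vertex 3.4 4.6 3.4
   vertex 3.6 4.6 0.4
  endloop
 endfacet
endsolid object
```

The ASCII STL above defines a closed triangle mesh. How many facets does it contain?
8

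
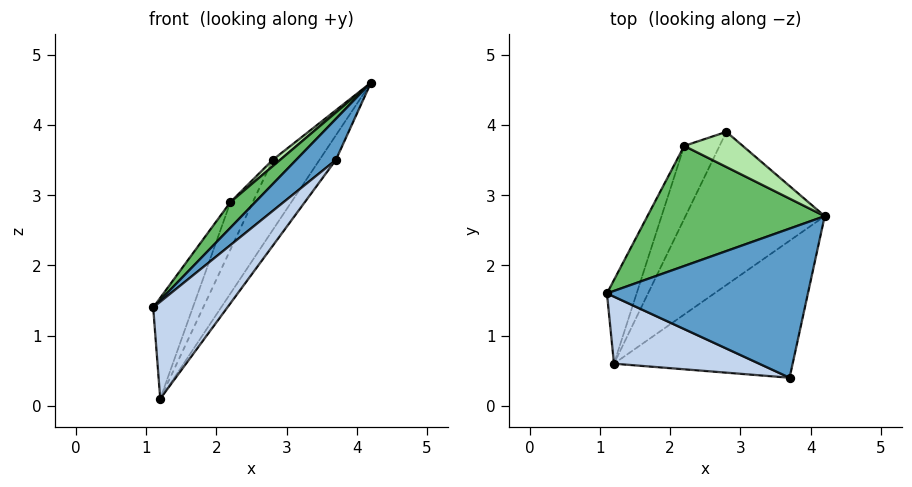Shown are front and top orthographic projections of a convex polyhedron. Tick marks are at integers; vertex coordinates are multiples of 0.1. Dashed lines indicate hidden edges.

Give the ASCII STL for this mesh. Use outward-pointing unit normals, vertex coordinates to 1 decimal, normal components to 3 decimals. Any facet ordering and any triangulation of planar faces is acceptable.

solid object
 facet normal -0.669 -0.197 0.716
  outer loop
   vertex 3.7 0.4 3.5
   vertex 4.2 2.7 4.6
   vertex 1.1 1.6 1.4
  endloop
 endfacet
 facet normal -0.643 -0.630 0.435
  outer loop
   vertex 1.2 0.6 0.1
   vertex 3.7 0.4 3.5
   vertex 1.1 1.6 1.4
  endloop
 endfacet
 facet normal 0.804 0.105 -0.585
  outer loop
   vertex 1.2 0.6 0.1
   vertex 4.2 2.7 4.6
   vertex 3.7 0.4 3.5
  endloop
 endfacet
 facet normal 0.731 0.284 -0.620
  outer loop
   vertex 2.8 3.9 3.5
   vertex 4.2 2.7 4.6
   vertex 1.2 0.6 0.1
  endloop
 endfacet
 facet normal -0.683 -0.152 0.714
  outer loop
   vertex 2.2 3.7 2.9
   vertex 1.1 1.6 1.4
   vertex 4.2 2.7 4.6
  endloop
 endfacet
 facet normal -0.679 -0.130 0.722
  outer loop
   vertex 2.2 3.7 2.9
   vertex 4.2 2.7 4.6
   vertex 2.8 3.9 3.5
  endloop
 endfacet
 facet normal -0.514 0.660 -0.547
  outer loop
   vertex 2.2 3.7 2.9
   vertex 1.2 0.6 0.1
   vertex 1.1 1.6 1.4
  endloop
 endfacet
 facet normal 0.549 0.456 -0.701
  outer loop
   vertex 2.2 3.7 2.9
   vertex 2.8 3.9 3.5
   vertex 1.2 0.6 0.1
  endloop
 endfacet
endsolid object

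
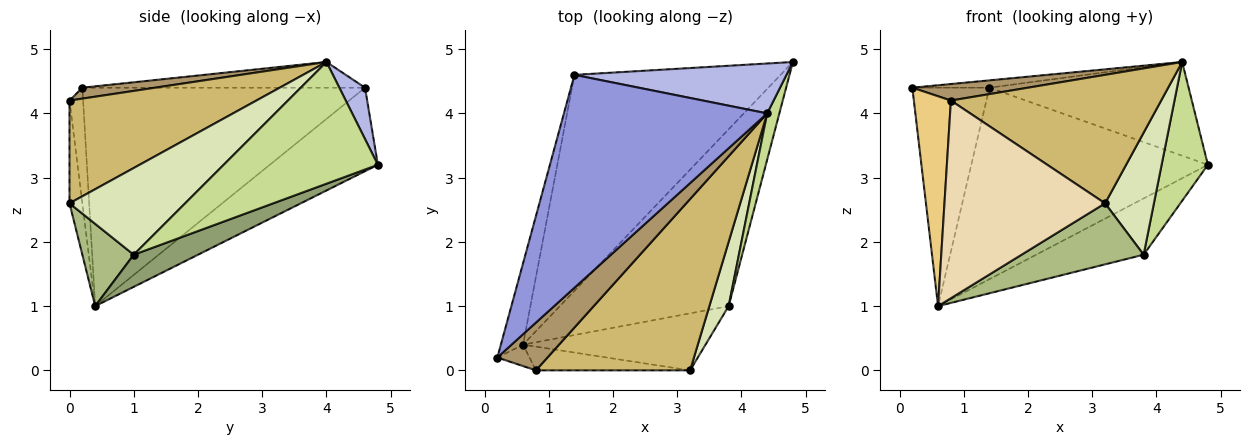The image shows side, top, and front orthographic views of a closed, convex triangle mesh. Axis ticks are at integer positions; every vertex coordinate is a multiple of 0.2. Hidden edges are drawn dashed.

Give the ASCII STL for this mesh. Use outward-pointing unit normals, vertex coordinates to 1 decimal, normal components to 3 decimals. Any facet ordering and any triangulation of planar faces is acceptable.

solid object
 facet normal -0.960 0.262 -0.098
  outer loop
   vertex 1.4 4.6 4.4
   vertex 0.6 0.4 1.0
   vertex 0.2 0.2 4.4
  endloop
 endfacet
 facet normal -0.290 0.635 -0.716
  outer loop
   vertex 1.4 4.6 4.4
   vertex 4.8 4.8 3.2
   vertex 0.6 0.4 1.0
  endloop
 endfacet
 facet normal -0.125 0.034 0.992
  outer loop
   vertex 4.4 4.0 4.8
   vertex 1.4 4.6 4.4
   vertex 0.2 0.2 4.4
  endloop
 endfacet
 facet normal 0.113 0.877 0.467
  outer loop
   vertex 4.4 4.0 4.8
   vertex 4.8 4.8 3.2
   vertex 1.4 4.6 4.4
  endloop
 endfacet
 facet normal 0.178 0.298 -0.938
  outer loop
   vertex 3.8 1.0 1.8
   vertex 0.6 0.4 1.0
   vertex 4.8 4.8 3.2
  endloop
 endfacet
 facet normal 0.294 -0.698 -0.652
  outer loop
   vertex 3.8 1.0 1.8
   vertex 3.2 0.0 2.6
   vertex 0.6 0.4 1.0
  endloop
 endfacet
 facet normal 0.953 -0.286 0.095
  outer loop
   vertex 3.8 1.0 1.8
   vertex 4.8 4.8 3.2
   vertex 4.4 4.0 4.8
  endloop
 endfacet
 facet normal 0.903 -0.381 0.201
  outer loop
   vertex 3.8 1.0 1.8
   vertex 4.4 4.0 4.8
   vertex 3.2 0.0 2.6
  endloop
 endfacet
 facet normal 0.202 -0.320 0.926
  outer loop
   vertex 0.8 0.0 4.2
   vertex 4.4 4.0 4.8
   vertex 0.2 0.2 4.4
  endloop
 endfacet
 facet normal 0.471 -0.529 0.706
  outer loop
   vertex 0.8 0.0 4.2
   vertex 3.2 0.0 2.6
   vertex 4.4 4.0 4.8
  endloop
 endfacet
 facet normal -0.343 -0.934 -0.095
  outer loop
   vertex 0.8 0.0 4.2
   vertex 0.2 0.2 4.4
   vertex 0.6 0.4 1.0
  endloop
 endfacet
 facet normal -0.079 -0.990 -0.119
  outer loop
   vertex 0.8 0.0 4.2
   vertex 0.6 0.4 1.0
   vertex 3.2 0.0 2.6
  endloop
 endfacet
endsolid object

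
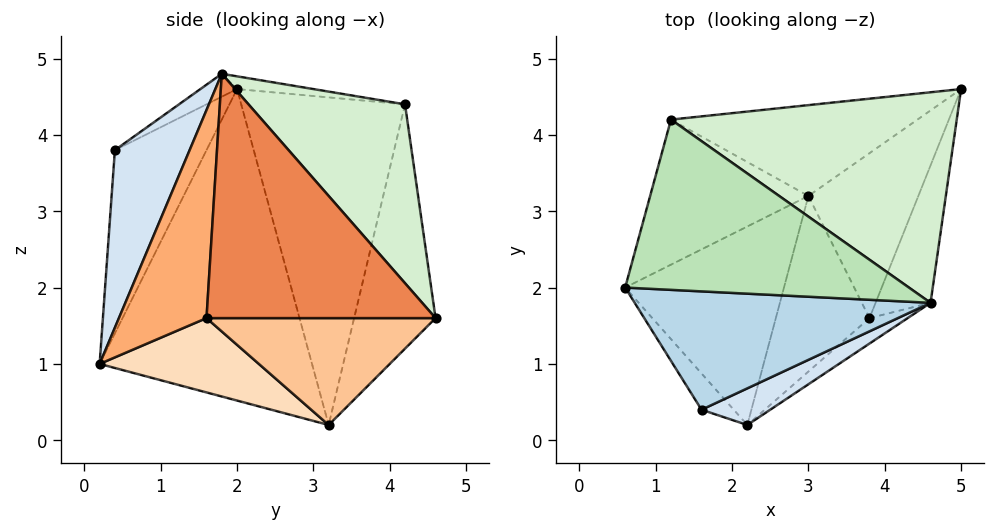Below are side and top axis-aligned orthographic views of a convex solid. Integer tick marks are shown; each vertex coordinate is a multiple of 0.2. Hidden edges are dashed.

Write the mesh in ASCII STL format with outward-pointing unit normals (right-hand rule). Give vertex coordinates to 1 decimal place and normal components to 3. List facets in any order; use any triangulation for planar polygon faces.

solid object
 facet normal -0.885 0.116 -0.451
  outer loop
   vertex 3.0 3.2 0.2
   vertex 2.2 0.2 1.0
   vertex 0.6 2.0 4.6
  endloop
 endfacet
 facet normal -0.871 -0.468 -0.153
  outer loop
   vertex 1.6 0.4 3.8
   vertex 0.6 2.0 4.6
   vertex 2.2 0.2 1.0
  endloop
 endfacet
 facet normal -0.068 -0.480 0.875
  outer loop
   vertex 1.6 0.4 3.8
   vertex 4.6 1.8 4.8
   vertex 0.6 2.0 4.6
  endloop
 endfacet
 facet normal 0.378 -0.914 0.146
  outer loop
   vertex 1.6 0.4 3.8
   vertex 2.2 0.2 1.0
   vertex 4.6 1.8 4.8
  endloop
 endfacet
 facet normal 0.909 -0.364 -0.204
  outer loop
   vertex 3.8 1.6 1.6
   vertex 5.0 4.6 1.6
   vertex 4.6 1.8 4.8
  endloop
 endfacet
 facet normal 0.679 -0.723 -0.125
  outer loop
   vertex 3.8 1.6 1.6
   vertex 4.6 1.8 4.8
   vertex 2.2 0.2 1.0
  endloop
 endfacet
 facet normal 0.671 -0.269 -0.691
  outer loop
   vertex 3.8 1.6 1.6
   vertex 3.0 3.2 0.2
   vertex 5.0 4.6 1.6
  endloop
 endfacet
 facet normal 0.582 -0.351 -0.734
  outer loop
   vertex 3.8 1.6 1.6
   vertex 2.2 0.2 1.0
   vertex 3.0 3.2 0.2
  endloop
 endfacet
 facet normal -0.882 0.202 -0.426
  outer loop
   vertex 1.2 4.2 4.4
   vertex 3.0 3.2 0.2
   vertex 0.6 2.0 4.6
  endloop
 endfacet
 facet normal -0.354 0.864 -0.358
  outer loop
   vertex 1.2 4.2 4.4
   vertex 5.0 4.6 1.6
   vertex 3.0 3.2 0.2
  endloop
 endfacet
 facet normal -0.045 0.102 0.994
  outer loop
   vertex 1.2 4.2 4.4
   vertex 0.6 2.0 4.6
   vertex 4.6 1.8 4.8
  endloop
 endfacet
 facet normal 0.396 0.666 0.632
  outer loop
   vertex 1.2 4.2 4.4
   vertex 4.6 1.8 4.8
   vertex 5.0 4.6 1.6
  endloop
 endfacet
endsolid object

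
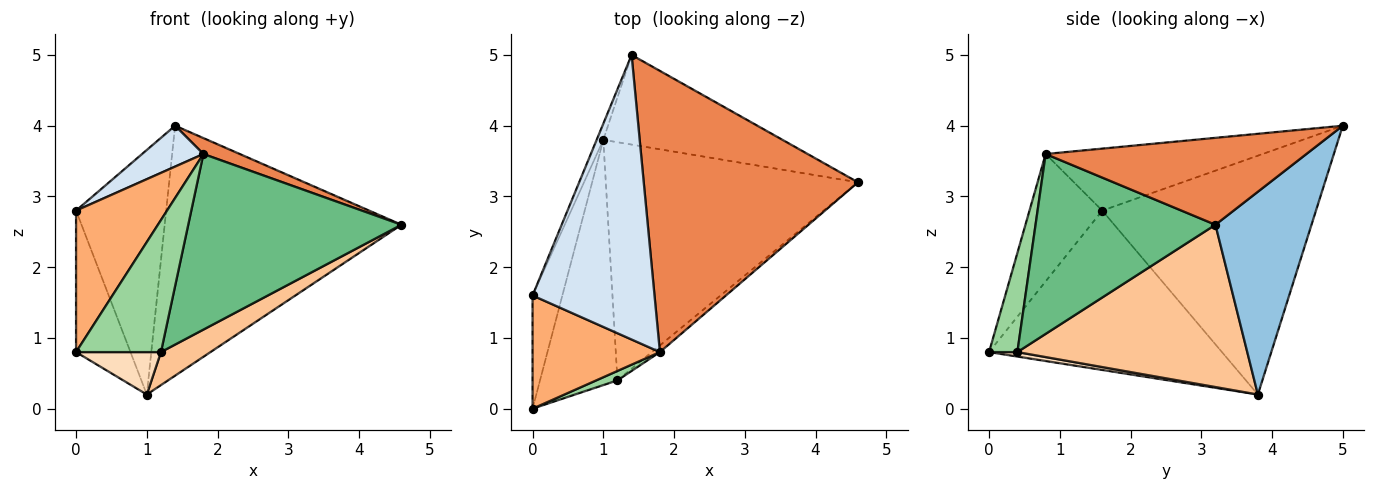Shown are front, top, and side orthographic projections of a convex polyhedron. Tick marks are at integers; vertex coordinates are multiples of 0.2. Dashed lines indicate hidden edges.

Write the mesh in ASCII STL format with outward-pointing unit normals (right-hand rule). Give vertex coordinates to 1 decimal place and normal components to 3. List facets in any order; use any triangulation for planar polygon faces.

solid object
 facet normal -0.921 0.388 -0.026
  outer loop
   vertex 1.0 3.8 0.2
   vertex 0.0 1.6 2.8
   vertex 1.4 5.0 4.0
  endloop
 endfacet
 facet normal 0.357 0.879 -0.315
  outer loop
   vertex 1.0 3.8 0.2
   vertex 1.4 5.0 4.0
   vertex 4.6 3.2 2.6
  endloop
 endfacet
 facet normal -0.958 0.224 -0.179
  outer loop
   vertex 0.0 0.0 0.8
   vertex 0.0 1.6 2.8
   vertex 1.0 3.8 0.2
  endloop
 endfacet
 facet normal -0.449 -0.127 0.884
  outer loop
   vertex 1.8 0.8 3.6
   vertex 1.4 5.0 4.0
   vertex 0.0 1.6 2.8
  endloop
 endfacet
 facet normal 0.375 -0.052 0.925
  outer loop
   vertex 1.8 0.8 3.6
   vertex 4.6 3.2 2.6
   vertex 1.4 5.0 4.0
  endloop
 endfacet
 facet normal -0.530 -0.662 0.530
  outer loop
   vertex 1.8 0.8 3.6
   vertex 0.0 1.6 2.8
   vertex 0.0 0.0 0.8
  endloop
 endfacet
 facet normal 0.538 -0.116 -0.835
  outer loop
   vertex 1.2 0.4 0.8
   vertex 1.0 3.8 0.2
   vertex 4.6 3.2 2.6
  endloop
 endfacet
 facet normal 0.057 -0.170 -0.984
  outer loop
   vertex 1.2 0.4 0.8
   vertex 0.0 0.0 0.8
   vertex 1.0 3.8 0.2
  endloop
 endfacet
 facet normal 0.645 -0.764 -0.029
  outer loop
   vertex 1.2 0.4 0.8
   vertex 4.6 3.2 2.6
   vertex 1.8 0.8 3.6
  endloop
 endfacet
 facet normal 0.316 -0.947 0.068
  outer loop
   vertex 1.2 0.4 0.8
   vertex 1.8 0.8 3.6
   vertex 0.0 0.0 0.8
  endloop
 endfacet
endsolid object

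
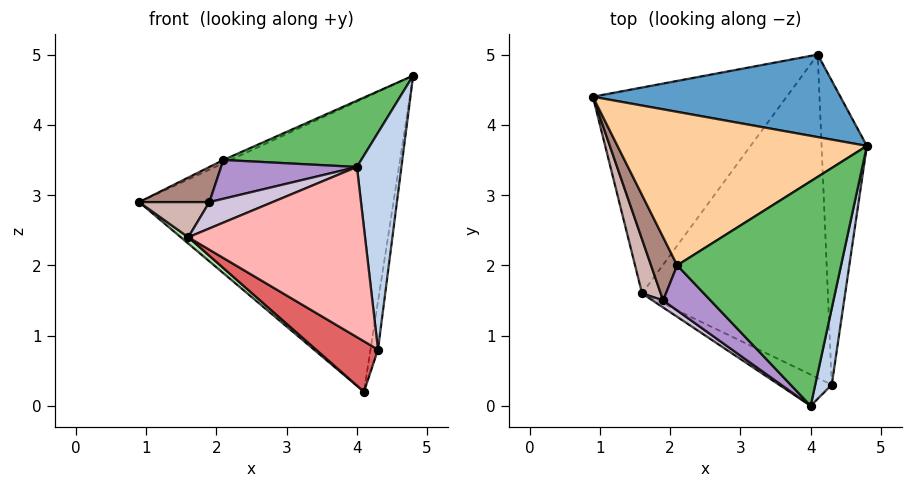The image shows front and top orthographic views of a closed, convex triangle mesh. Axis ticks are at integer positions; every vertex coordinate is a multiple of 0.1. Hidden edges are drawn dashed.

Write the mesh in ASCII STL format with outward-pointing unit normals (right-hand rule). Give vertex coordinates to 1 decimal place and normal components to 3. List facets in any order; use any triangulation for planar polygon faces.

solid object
 facet normal 0.048 0.962 0.270
  outer loop
   vertex 4.1 5.0 0.2
   vertex 0.9 4.4 2.9
   vertex 4.8 3.7 4.7
  endloop
 endfacet
 facet normal 0.967 -0.239 0.084
  outer loop
   vertex 4.3 0.3 0.8
   vertex 4.8 3.7 4.7
   vertex 4.0 0.0 3.4
  endloop
 endfacet
 facet normal 0.989 0.023 -0.147
  outer loop
   vertex 4.3 0.3 0.8
   vertex 4.1 5.0 0.2
   vertex 4.8 3.7 4.7
  endloop
 endfacet
 facet normal -0.416 0.019 0.909
  outer loop
   vertex 2.1 2.0 3.5
   vertex 4.8 3.7 4.7
   vertex 0.9 4.4 2.9
  endloop
 endfacet
 facet normal -0.241 -0.275 0.931
  outer loop
   vertex 2.1 2.0 3.5
   vertex 4.0 0.0 3.4
   vertex 4.8 3.7 4.7
  endloop
 endfacet
 facet normal -0.642 -0.024 -0.766
  outer loop
   vertex 1.6 1.6 2.4
   vertex 0.9 4.4 2.9
   vertex 4.1 5.0 0.2
  endloop
 endfacet
 facet normal -0.551 -0.129 -0.825
  outer loop
   vertex 1.6 1.6 2.4
   vertex 4.1 5.0 0.2
   vertex 4.3 0.3 0.8
  endloop
 endfacet
 facet normal -0.502 -0.851 -0.156
  outer loop
   vertex 1.6 1.6 2.4
   vertex 4.3 0.3 0.8
   vertex 4.0 0.0 3.4
  endloop
 endfacet
 facet normal -0.543 -0.547 0.637
  outer loop
   vertex 1.9 1.5 2.9
   vertex 4.0 0.0 3.4
   vertex 2.1 2.0 3.5
  endloop
 endfacet
 facet normal -0.601 -0.772 0.206
  outer loop
   vertex 1.9 1.5 2.9
   vertex 1.6 1.6 2.4
   vertex 4.0 0.0 3.4
  endloop
 endfacet
 facet normal -0.815 -0.281 0.506
  outer loop
   vertex 1.9 1.5 2.9
   vertex 2.1 2.0 3.5
   vertex 0.9 4.4 2.9
  endloop
 endfacet
 facet normal -0.845 -0.291 0.449
  outer loop
   vertex 1.9 1.5 2.9
   vertex 0.9 4.4 2.9
   vertex 1.6 1.6 2.4
  endloop
 endfacet
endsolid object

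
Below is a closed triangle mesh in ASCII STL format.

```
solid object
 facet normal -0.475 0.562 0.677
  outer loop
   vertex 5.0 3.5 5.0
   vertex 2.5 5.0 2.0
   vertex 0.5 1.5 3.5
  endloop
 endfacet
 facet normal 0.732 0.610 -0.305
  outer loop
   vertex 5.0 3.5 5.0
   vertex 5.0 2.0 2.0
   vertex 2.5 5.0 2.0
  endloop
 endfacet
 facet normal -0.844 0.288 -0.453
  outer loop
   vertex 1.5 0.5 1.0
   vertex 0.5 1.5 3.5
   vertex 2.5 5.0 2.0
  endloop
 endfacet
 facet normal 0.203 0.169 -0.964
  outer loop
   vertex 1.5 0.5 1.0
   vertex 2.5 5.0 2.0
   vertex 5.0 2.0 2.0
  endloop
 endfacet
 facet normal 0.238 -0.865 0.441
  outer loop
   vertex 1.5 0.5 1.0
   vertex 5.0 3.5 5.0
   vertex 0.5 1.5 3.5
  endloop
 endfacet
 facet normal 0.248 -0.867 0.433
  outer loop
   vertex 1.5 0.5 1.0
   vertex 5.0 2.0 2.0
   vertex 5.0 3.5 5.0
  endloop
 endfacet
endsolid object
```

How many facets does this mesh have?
6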